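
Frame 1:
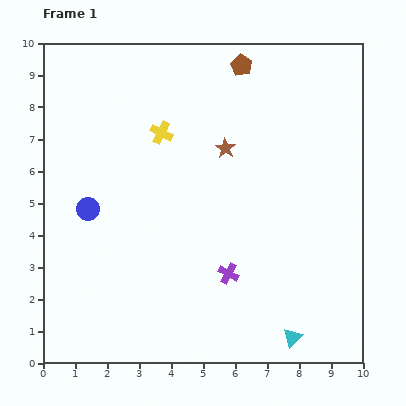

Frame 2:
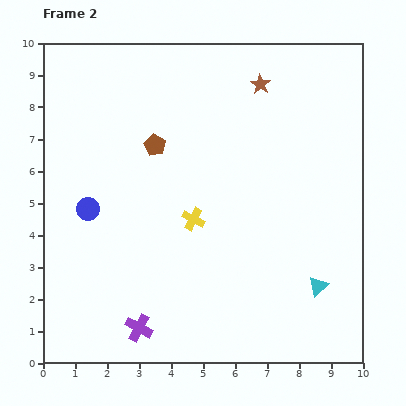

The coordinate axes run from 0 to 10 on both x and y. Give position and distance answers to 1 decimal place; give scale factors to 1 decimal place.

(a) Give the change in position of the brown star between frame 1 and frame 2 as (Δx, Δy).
(1.1, 2.0)

The brown star was at (5.7, 6.7) in frame 1 and (6.8, 8.7) in frame 2.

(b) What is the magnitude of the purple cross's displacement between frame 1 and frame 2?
3.3

The purple cross moved from (5.8, 2.8) to (3.0, 1.1), a distance of √(2.8² + 1.7²) ≈ 3.3.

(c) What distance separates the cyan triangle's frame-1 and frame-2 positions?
1.8

The cyan triangle moved from (7.8, 0.8) to (8.6, 2.4), a distance of √(0.8² + 1.6²) ≈ 1.8.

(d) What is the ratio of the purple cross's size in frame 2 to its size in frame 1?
1.3×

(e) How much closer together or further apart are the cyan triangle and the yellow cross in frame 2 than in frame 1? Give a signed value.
-3.2

Distance in frame 1: 7.6. Distance in frame 2: 4.4.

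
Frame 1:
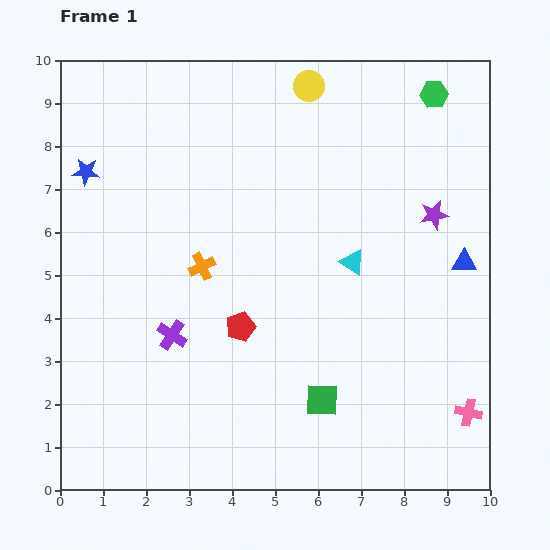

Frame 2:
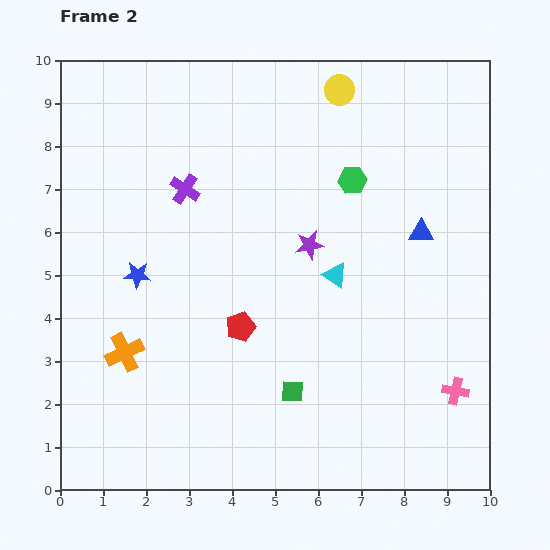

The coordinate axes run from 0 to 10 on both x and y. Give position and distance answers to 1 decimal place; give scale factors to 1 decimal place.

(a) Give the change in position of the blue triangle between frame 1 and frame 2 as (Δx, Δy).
(-1.0, 0.7)

The blue triangle was at (9.4, 5.3) in frame 1 and (8.4, 6.0) in frame 2.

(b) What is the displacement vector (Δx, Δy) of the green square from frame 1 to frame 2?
(-0.7, 0.2)

The green square was at (6.1, 2.1) in frame 1 and (5.4, 2.3) in frame 2.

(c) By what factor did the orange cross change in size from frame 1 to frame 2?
1.4×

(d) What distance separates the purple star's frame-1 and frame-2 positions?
3.0

The purple star moved from (8.7, 6.4) to (5.8, 5.7), a distance of √(2.9² + 0.7²) ≈ 3.0.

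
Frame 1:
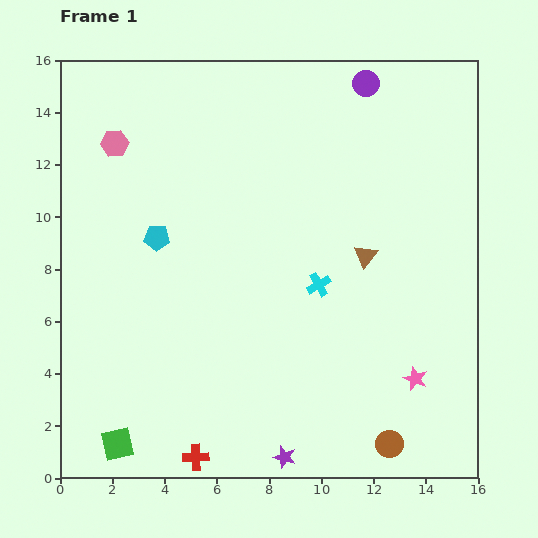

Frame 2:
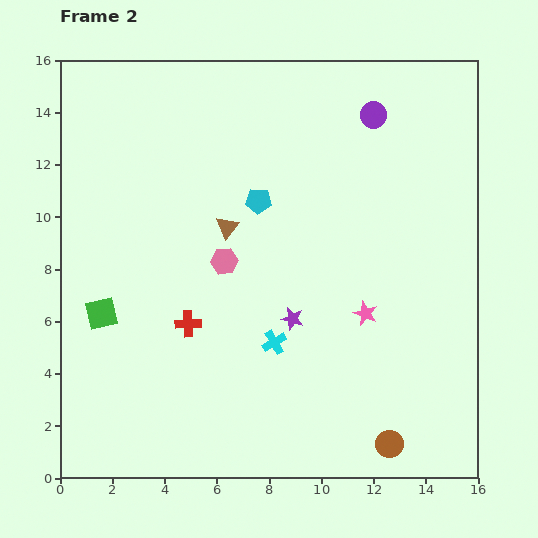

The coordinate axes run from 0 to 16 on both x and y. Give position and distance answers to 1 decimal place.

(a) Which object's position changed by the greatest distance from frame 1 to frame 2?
the pink hexagon

(moved 6.2; next 5.4)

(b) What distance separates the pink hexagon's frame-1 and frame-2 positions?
6.2

The pink hexagon moved from (2.1, 12.8) to (6.3, 8.3), a distance of √(4.2² + 4.5²) ≈ 6.2.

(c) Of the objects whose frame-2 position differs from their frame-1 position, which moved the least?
the purple circle

(moved 1.2)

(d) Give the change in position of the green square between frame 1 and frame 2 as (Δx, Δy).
(-0.6, 5.0)

The green square was at (2.2, 1.3) in frame 1 and (1.6, 6.3) in frame 2.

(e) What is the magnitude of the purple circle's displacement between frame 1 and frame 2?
1.2

The purple circle moved from (11.7, 15.1) to (12.0, 13.9), a distance of √(0.3² + 1.2²) ≈ 1.2.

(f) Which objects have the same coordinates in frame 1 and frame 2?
the brown circle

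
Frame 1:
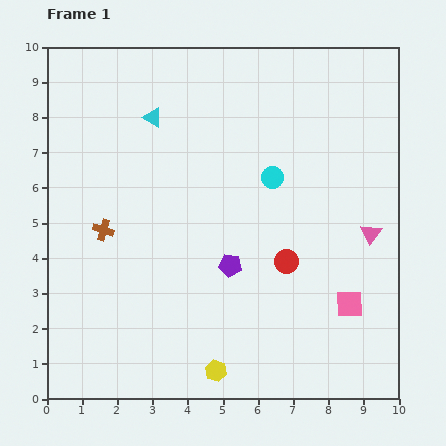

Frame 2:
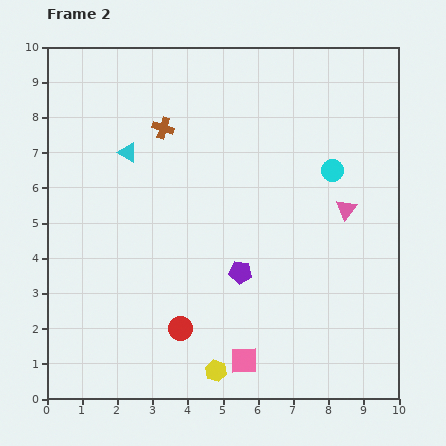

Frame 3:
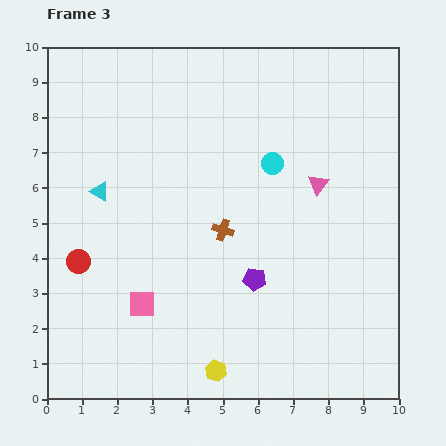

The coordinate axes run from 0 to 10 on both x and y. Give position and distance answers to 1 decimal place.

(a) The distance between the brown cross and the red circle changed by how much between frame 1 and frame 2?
+0.4

Distance in frame 1: 5.3. Distance in frame 2: 5.7.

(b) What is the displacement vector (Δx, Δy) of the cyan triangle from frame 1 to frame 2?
(-0.7, -1.0)

The cyan triangle was at (3.0, 8.0) in frame 1 and (2.3, 7.0) in frame 2.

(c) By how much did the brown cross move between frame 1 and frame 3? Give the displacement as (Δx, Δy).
(3.4, 0.0)

The brown cross was at (1.6, 4.8) in frame 1 and (5.0, 4.8) in frame 3.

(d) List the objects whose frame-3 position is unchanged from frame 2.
the yellow hexagon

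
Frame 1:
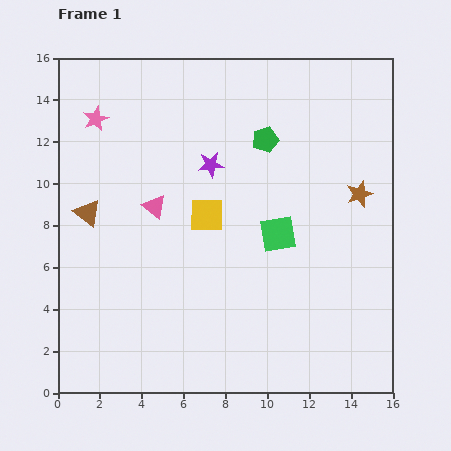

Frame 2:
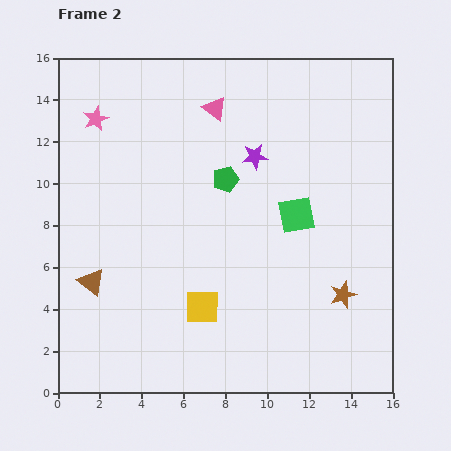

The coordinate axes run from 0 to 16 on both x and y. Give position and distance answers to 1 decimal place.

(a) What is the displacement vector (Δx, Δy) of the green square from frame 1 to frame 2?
(0.9, 0.9)

The green square was at (10.5, 7.6) in frame 1 and (11.4, 8.5) in frame 2.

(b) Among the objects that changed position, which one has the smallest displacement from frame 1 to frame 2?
the green square

(moved 1.3)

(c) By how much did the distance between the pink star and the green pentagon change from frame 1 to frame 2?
-1.4

Distance in frame 1: 8.2. Distance in frame 2: 6.8.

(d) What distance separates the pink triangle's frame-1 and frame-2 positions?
5.5

The pink triangle moved from (4.6, 8.9) to (7.5, 13.6), a distance of √(2.9² + 4.7²) ≈ 5.5.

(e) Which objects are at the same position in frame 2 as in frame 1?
the pink star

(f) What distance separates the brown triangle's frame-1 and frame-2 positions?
3.3

The brown triangle moved from (1.4, 8.6) to (1.6, 5.3), a distance of √(0.2² + 3.3²) ≈ 3.3.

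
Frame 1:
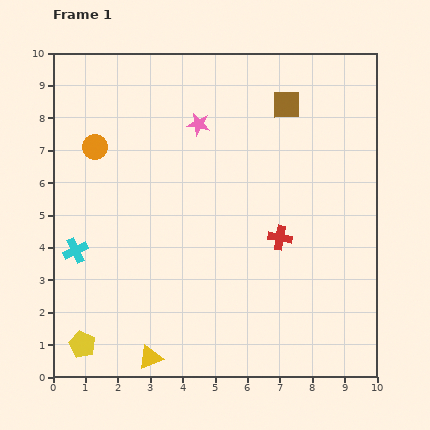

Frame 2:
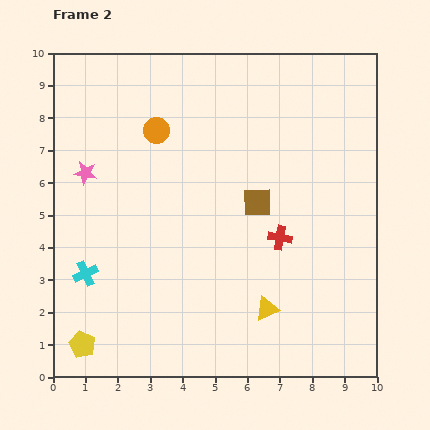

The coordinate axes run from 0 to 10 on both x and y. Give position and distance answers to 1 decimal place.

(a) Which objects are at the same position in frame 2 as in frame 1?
the yellow pentagon, the red cross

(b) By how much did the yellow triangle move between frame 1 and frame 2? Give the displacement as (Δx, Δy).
(3.6, 1.5)

The yellow triangle was at (3.0, 0.6) in frame 1 and (6.6, 2.1) in frame 2.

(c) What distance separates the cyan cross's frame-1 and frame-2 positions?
0.8

The cyan cross moved from (0.7, 3.9) to (1.0, 3.2), a distance of √(0.3² + 0.7²) ≈ 0.8.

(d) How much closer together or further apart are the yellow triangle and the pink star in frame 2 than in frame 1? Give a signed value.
-0.4

Distance in frame 1: 7.4. Distance in frame 2: 7.0.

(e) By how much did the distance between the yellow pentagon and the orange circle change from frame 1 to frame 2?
+0.9

Distance in frame 1: 6.1. Distance in frame 2: 7.0.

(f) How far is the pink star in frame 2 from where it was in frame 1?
3.8

The pink star moved from (4.5, 7.8) to (1.0, 6.3), a distance of √(3.5² + 1.5²) ≈ 3.8.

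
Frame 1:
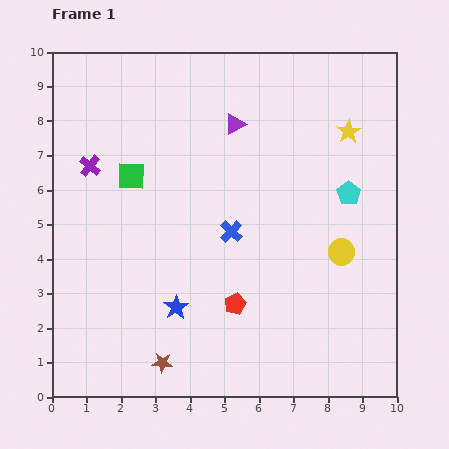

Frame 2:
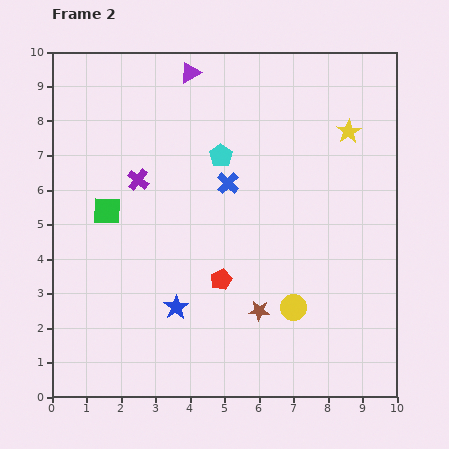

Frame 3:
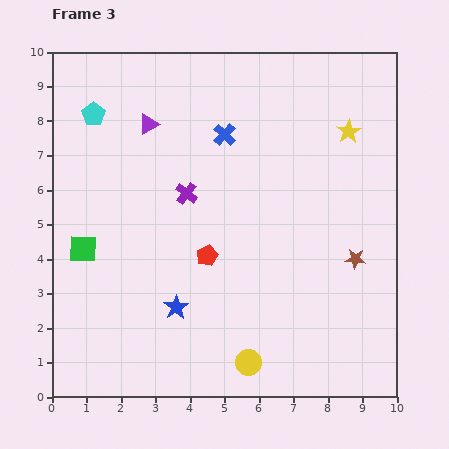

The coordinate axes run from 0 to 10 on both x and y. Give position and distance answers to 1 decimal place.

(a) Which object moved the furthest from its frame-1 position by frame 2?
the cyan pentagon

(moved 3.9; next 3.2)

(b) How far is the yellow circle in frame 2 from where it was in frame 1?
2.1

The yellow circle moved from (8.4, 4.2) to (7.0, 2.6), a distance of √(1.4² + 1.6²) ≈ 2.1.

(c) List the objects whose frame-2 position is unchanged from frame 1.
the blue star, the yellow star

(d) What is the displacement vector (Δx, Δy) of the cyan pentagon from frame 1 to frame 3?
(-7.4, 2.3)

The cyan pentagon was at (8.6, 5.9) in frame 1 and (1.2, 8.2) in frame 3.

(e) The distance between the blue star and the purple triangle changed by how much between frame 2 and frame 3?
-1.4

Distance in frame 2: 6.8. Distance in frame 3: 5.4.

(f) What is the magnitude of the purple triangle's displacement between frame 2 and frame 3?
1.9

The purple triangle moved from (4.0, 9.4) to (2.8, 7.9), a distance of √(1.2² + 1.5²) ≈ 1.9.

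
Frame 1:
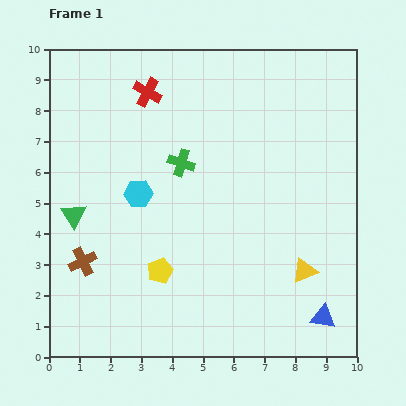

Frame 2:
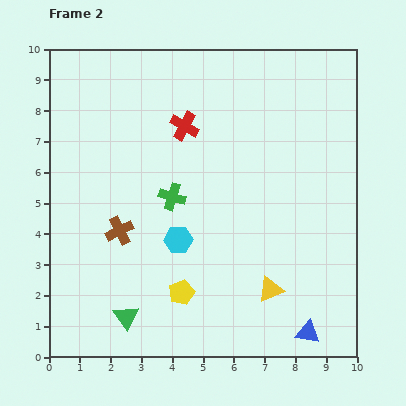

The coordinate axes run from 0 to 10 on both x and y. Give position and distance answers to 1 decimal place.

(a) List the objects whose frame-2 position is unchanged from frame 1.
none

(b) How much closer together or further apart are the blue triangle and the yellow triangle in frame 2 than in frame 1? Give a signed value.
+0.2

Distance in frame 1: 1.6. Distance in frame 2: 1.8.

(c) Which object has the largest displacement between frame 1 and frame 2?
the green triangle

(moved 3.7; next 2.0)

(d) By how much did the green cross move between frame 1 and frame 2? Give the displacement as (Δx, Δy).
(-0.3, -1.1)

The green cross was at (4.3, 6.3) in frame 1 and (4.0, 5.2) in frame 2.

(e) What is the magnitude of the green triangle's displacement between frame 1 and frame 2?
3.7

The green triangle moved from (0.8, 4.6) to (2.5, 1.3), a distance of √(1.7² + 3.3²) ≈ 3.7.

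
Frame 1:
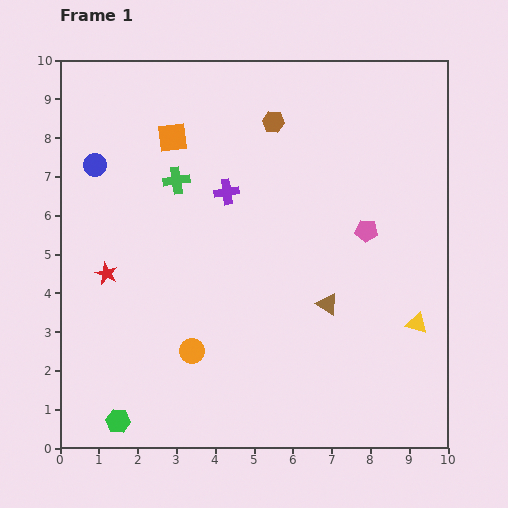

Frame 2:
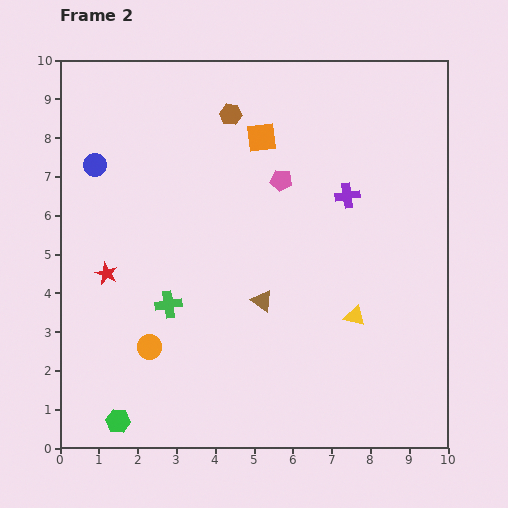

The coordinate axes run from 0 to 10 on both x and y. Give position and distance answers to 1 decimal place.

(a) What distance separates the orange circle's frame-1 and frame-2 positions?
1.1

The orange circle moved from (3.4, 2.5) to (2.3, 2.6), a distance of √(1.1² + 0.1²) ≈ 1.1.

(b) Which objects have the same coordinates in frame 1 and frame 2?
the blue circle, the red star, the green hexagon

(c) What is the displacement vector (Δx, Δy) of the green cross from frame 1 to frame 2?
(-0.2, -3.2)

The green cross was at (3.0, 6.9) in frame 1 and (2.8, 3.7) in frame 2.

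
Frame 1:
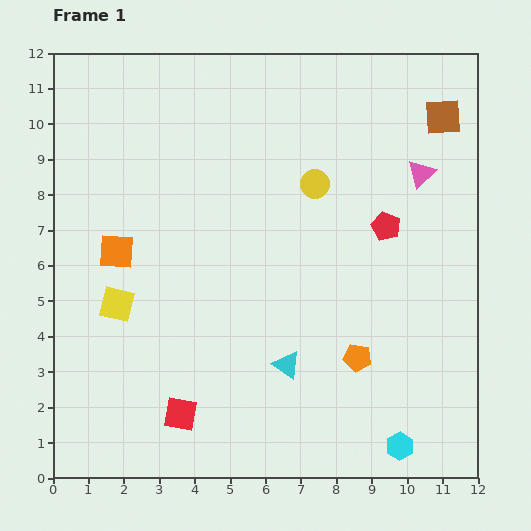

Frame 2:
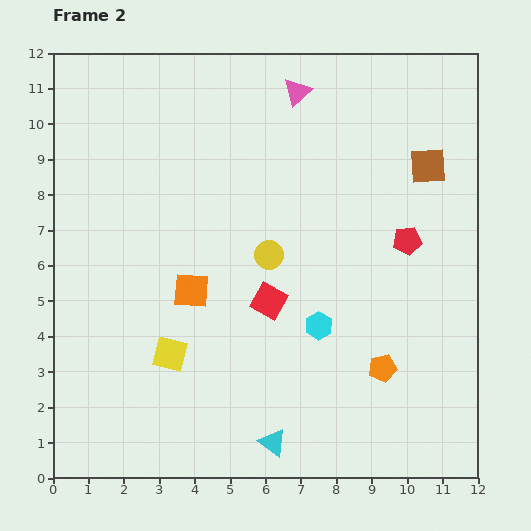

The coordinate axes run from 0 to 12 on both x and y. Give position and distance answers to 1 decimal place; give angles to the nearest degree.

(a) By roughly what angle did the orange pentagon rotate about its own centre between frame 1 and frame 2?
21° counter-clockwise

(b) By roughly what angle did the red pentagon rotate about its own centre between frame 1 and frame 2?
31° counter-clockwise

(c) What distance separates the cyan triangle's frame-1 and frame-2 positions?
2.2

The cyan triangle moved from (6.6, 3.2) to (6.2, 1.0), a distance of √(0.4² + 2.2²) ≈ 2.2.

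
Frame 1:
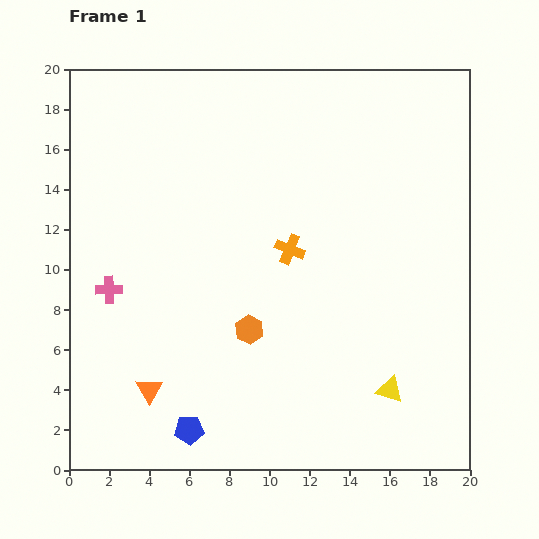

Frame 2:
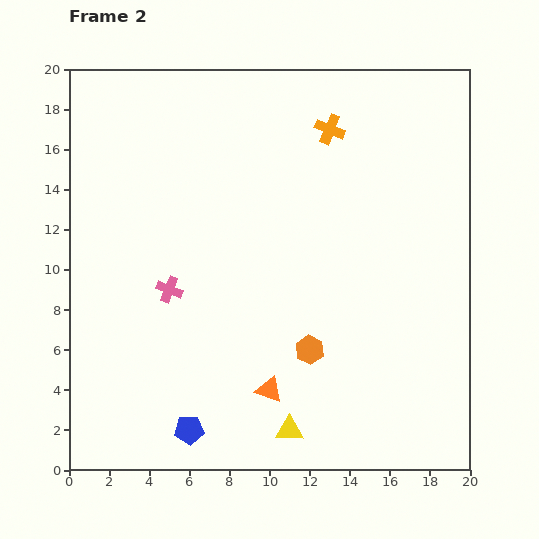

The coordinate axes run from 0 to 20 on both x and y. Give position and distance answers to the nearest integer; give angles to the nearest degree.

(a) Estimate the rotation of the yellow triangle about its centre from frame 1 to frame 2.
18° counter-clockwise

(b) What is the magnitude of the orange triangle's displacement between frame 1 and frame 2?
6

The orange triangle moved from (4, 4) to (10, 4), a distance of √(6² + 0²) ≈ 6.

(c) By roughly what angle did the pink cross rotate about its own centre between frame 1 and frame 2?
23° clockwise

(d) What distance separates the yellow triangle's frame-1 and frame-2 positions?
5

The yellow triangle moved from (16, 4) to (11, 2), a distance of √(5² + 2²) ≈ 5.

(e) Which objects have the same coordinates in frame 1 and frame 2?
the blue pentagon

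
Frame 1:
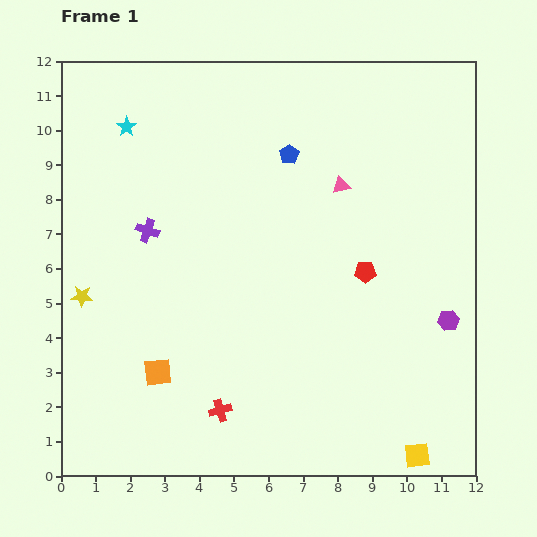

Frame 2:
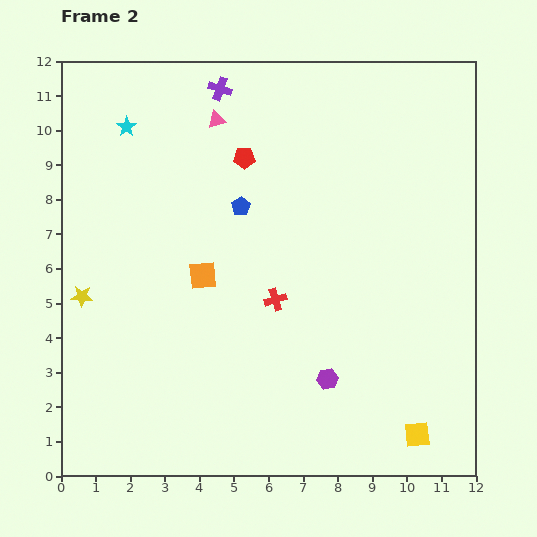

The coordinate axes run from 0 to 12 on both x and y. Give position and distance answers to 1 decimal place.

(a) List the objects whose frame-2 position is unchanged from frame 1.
the cyan star, the yellow star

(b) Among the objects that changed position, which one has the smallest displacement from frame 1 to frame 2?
the yellow square

(moved 0.6)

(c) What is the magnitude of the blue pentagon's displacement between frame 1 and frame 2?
2.1

The blue pentagon moved from (6.6, 9.3) to (5.2, 7.8), a distance of √(1.4² + 1.5²) ≈ 2.1.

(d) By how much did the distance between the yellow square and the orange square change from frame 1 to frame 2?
-0.2

Distance in frame 1: 7.9. Distance in frame 2: 7.7.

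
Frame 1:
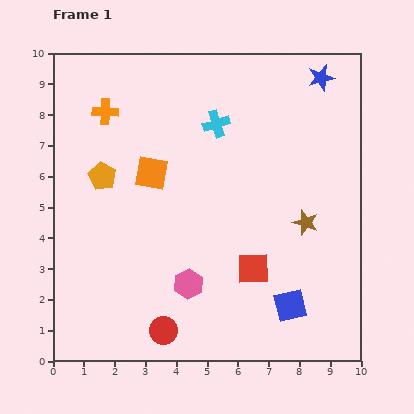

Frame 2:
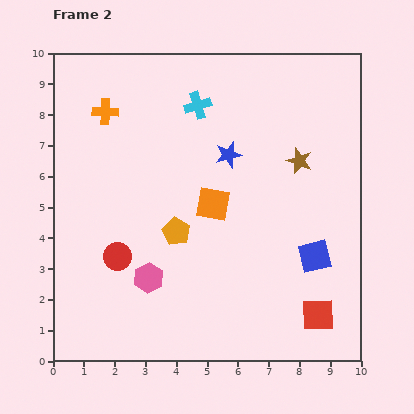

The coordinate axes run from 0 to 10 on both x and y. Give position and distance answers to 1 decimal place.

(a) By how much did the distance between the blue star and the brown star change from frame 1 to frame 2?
-2.4

Distance in frame 1: 4.7. Distance in frame 2: 2.3.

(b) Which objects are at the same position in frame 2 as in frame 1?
the orange cross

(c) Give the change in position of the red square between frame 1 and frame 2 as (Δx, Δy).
(2.1, -1.5)

The red square was at (6.5, 3.0) in frame 1 and (8.6, 1.5) in frame 2.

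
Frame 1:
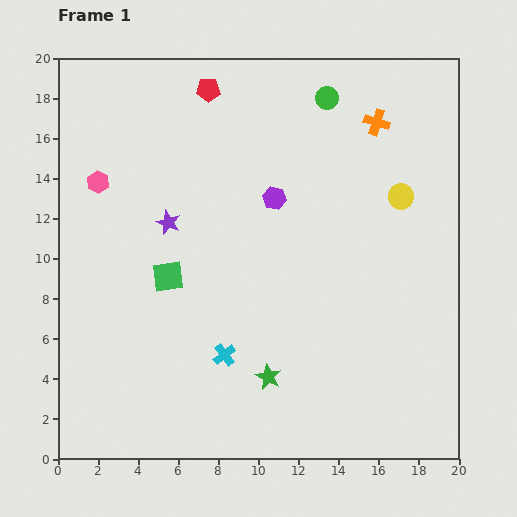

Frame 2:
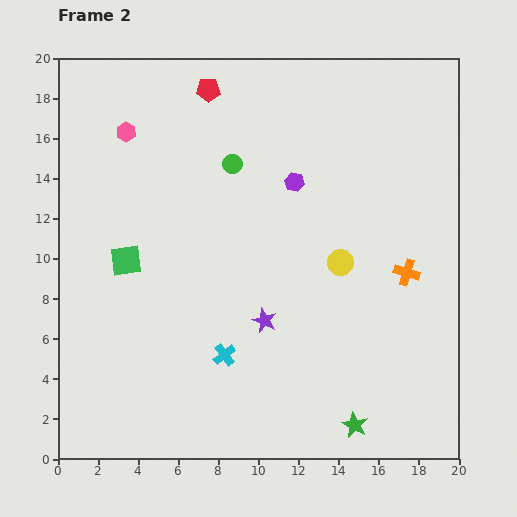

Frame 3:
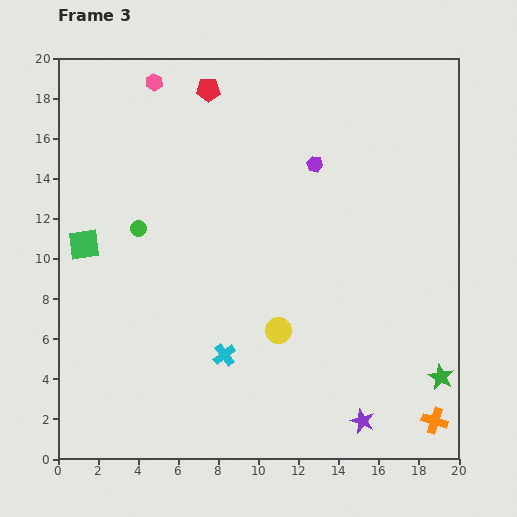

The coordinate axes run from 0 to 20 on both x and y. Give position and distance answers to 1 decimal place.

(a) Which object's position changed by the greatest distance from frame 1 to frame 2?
the orange cross

(moved 7.6; next 6.9)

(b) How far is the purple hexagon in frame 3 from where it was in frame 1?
2.6

The purple hexagon moved from (10.8, 13.0) to (12.8, 14.7), a distance of √(2.0² + 1.7²) ≈ 2.6.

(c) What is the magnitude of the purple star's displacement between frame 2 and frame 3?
7.0

The purple star moved from (10.3, 6.9) to (15.2, 1.9), a distance of √(4.9² + 5.0²) ≈ 7.0.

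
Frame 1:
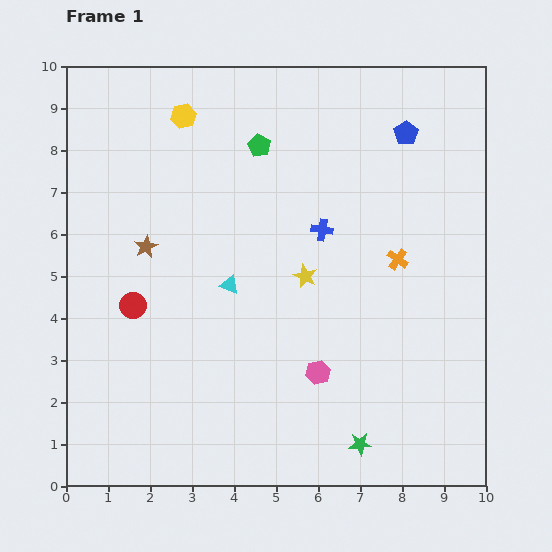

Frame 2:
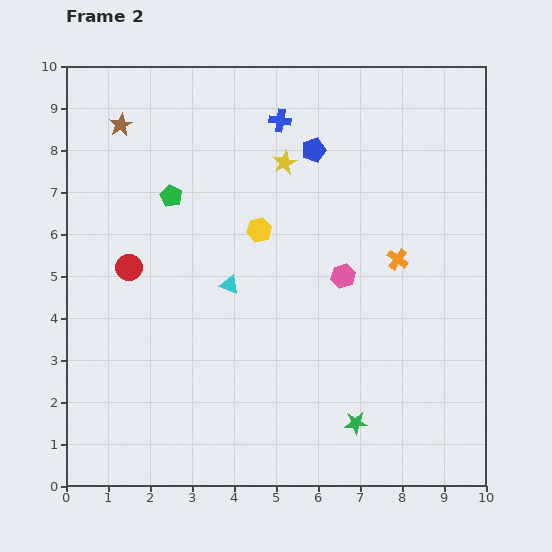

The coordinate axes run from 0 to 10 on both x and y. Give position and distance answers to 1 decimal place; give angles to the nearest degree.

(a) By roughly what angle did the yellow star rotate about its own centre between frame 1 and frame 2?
22° clockwise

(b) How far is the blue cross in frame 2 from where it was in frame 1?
2.8

The blue cross moved from (6.1, 6.1) to (5.1, 8.7), a distance of √(1.0² + 2.6²) ≈ 2.8.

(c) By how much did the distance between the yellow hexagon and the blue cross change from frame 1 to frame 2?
-1.7

Distance in frame 1: 4.3. Distance in frame 2: 2.6.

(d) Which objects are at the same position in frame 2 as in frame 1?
the orange cross, the cyan triangle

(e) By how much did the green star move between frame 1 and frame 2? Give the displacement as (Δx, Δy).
(-0.1, 0.5)

The green star was at (7.0, 1.0) in frame 1 and (6.9, 1.5) in frame 2.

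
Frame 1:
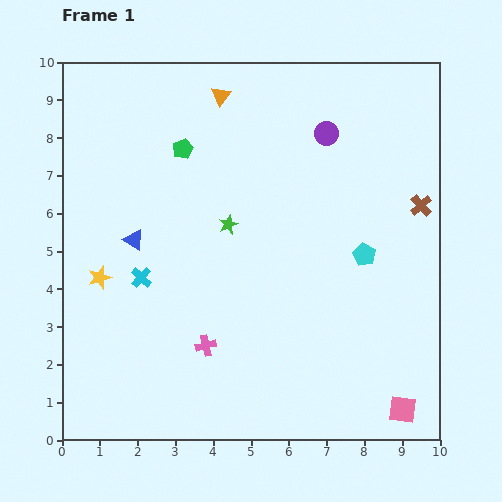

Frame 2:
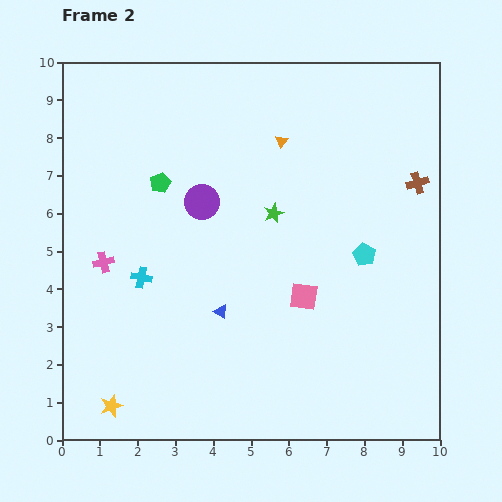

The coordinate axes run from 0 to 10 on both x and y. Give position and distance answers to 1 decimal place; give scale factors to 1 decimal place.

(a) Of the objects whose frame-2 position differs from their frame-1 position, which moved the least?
the brown cross

(moved 0.6)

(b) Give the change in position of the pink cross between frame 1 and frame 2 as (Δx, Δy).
(-2.7, 2.2)

The pink cross was at (3.8, 2.5) in frame 1 and (1.1, 4.7) in frame 2.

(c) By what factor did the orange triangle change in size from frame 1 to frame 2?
0.6×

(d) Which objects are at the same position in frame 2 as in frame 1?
the cyan pentagon, the cyan cross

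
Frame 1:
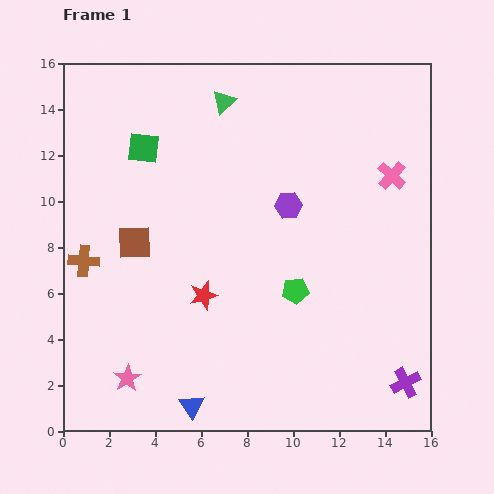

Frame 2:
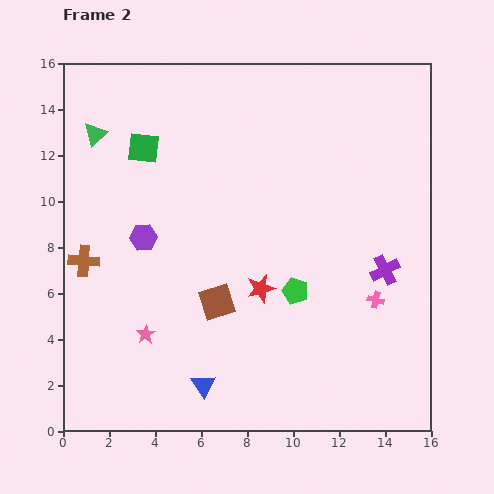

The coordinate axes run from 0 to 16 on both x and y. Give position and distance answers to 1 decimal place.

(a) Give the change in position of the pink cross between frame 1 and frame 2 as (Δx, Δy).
(-0.7, -5.4)

The pink cross was at (14.3, 11.1) in frame 1 and (13.6, 5.7) in frame 2.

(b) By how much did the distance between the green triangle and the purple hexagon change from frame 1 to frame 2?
-0.3

Distance in frame 1: 5.3. Distance in frame 2: 5.0.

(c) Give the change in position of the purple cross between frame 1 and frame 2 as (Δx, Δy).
(-0.9, 4.9)

The purple cross was at (14.9, 2.1) in frame 1 and (14.0, 7.0) in frame 2.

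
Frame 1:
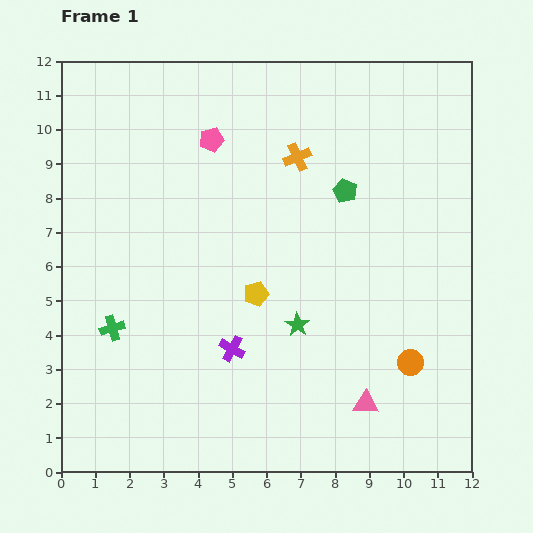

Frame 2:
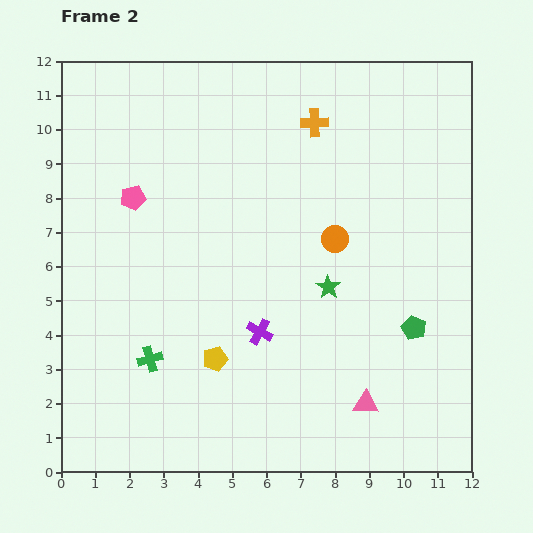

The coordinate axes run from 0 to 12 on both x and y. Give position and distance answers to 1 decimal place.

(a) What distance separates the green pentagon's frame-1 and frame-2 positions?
4.5

The green pentagon moved from (8.3, 8.2) to (10.3, 4.2), a distance of √(2.0² + 4.0²) ≈ 4.5.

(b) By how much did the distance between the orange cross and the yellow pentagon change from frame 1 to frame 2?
+3.3

Distance in frame 1: 4.2. Distance in frame 2: 7.5.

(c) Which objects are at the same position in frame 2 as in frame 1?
the pink triangle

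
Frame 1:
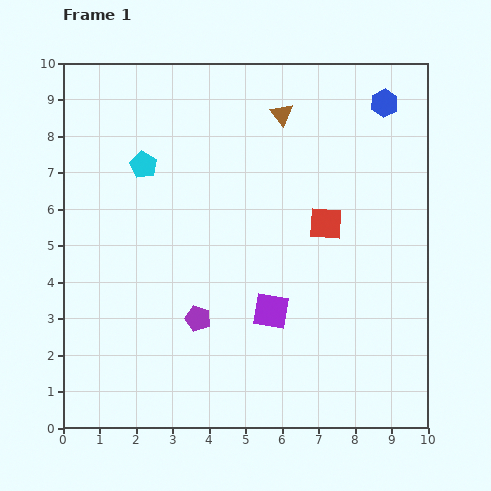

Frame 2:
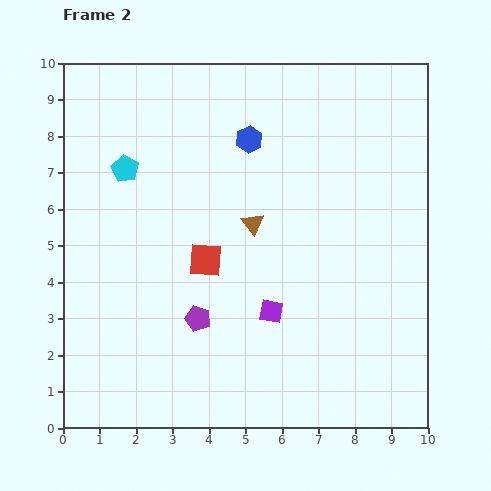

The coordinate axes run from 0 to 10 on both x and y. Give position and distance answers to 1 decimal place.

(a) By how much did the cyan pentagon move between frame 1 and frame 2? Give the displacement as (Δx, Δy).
(-0.5, -0.1)

The cyan pentagon was at (2.2, 7.2) in frame 1 and (1.7, 7.1) in frame 2.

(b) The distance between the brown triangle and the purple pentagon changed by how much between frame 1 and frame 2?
-3.1

Distance in frame 1: 6.1. Distance in frame 2: 3.0.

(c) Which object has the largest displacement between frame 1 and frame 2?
the blue hexagon

(moved 3.8; next 3.4)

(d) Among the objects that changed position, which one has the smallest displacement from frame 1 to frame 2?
the cyan pentagon

(moved 0.5)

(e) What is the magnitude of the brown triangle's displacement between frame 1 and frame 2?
3.1

The brown triangle moved from (6.0, 8.6) to (5.2, 5.6), a distance of √(0.8² + 3.0²) ≈ 3.1.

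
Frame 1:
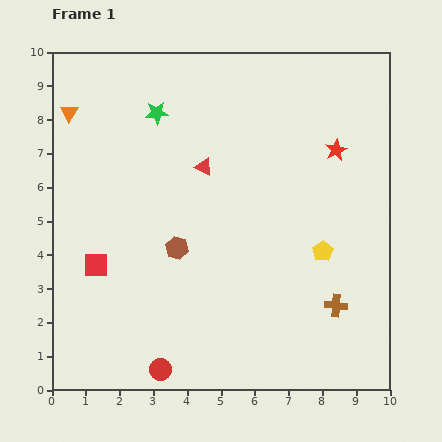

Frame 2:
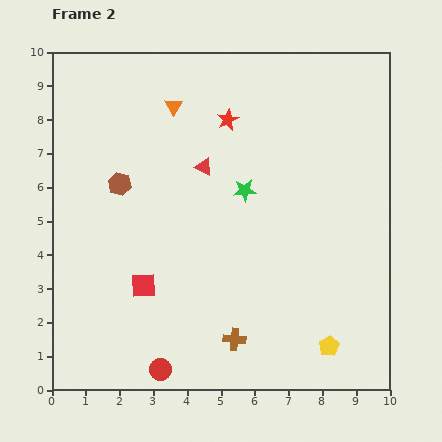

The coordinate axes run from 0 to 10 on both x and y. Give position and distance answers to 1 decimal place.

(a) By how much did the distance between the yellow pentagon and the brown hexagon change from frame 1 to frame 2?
+3.5

Distance in frame 1: 4.3. Distance in frame 2: 7.8.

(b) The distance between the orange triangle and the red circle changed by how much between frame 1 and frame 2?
-0.3

Distance in frame 1: 8.1. Distance in frame 2: 7.8.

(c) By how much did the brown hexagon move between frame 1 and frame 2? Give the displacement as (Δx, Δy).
(-1.7, 1.9)

The brown hexagon was at (3.7, 4.2) in frame 1 and (2.0, 6.1) in frame 2.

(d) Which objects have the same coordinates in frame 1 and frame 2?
the red triangle, the red circle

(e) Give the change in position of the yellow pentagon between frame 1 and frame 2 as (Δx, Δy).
(0.2, -2.8)

The yellow pentagon was at (8.0, 4.1) in frame 1 and (8.2, 1.3) in frame 2.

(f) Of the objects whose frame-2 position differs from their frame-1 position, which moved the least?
the red square

(moved 1.5)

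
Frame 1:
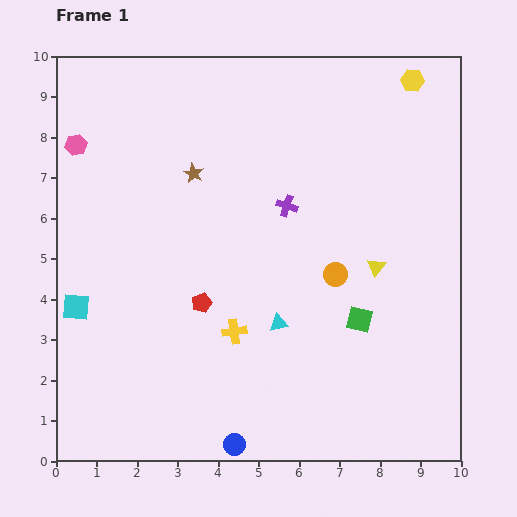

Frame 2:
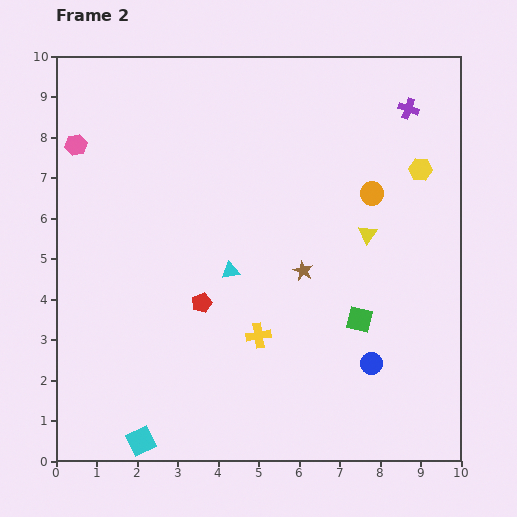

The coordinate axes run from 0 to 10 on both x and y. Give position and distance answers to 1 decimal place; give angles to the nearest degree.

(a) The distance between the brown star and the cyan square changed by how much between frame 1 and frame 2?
+1.4

Distance in frame 1: 4.4. Distance in frame 2: 5.8.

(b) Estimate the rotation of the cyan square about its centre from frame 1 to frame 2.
31° counter-clockwise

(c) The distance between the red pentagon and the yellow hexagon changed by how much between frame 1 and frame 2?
-1.3

Distance in frame 1: 7.6. Distance in frame 2: 6.3.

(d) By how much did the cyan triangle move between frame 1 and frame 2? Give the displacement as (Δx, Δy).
(-1.2, 1.3)

The cyan triangle was at (5.5, 3.4) in frame 1 and (4.3, 4.7) in frame 2.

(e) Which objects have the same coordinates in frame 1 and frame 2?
the green square, the pink hexagon, the red pentagon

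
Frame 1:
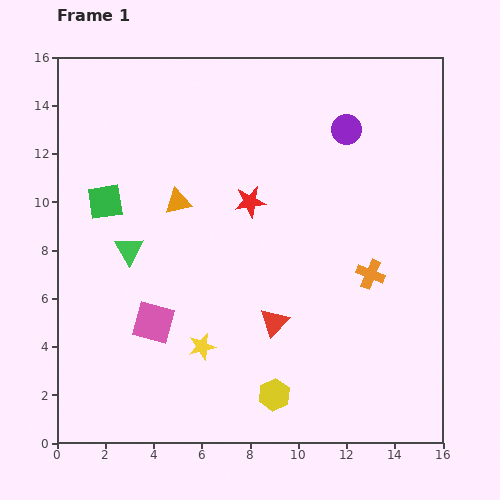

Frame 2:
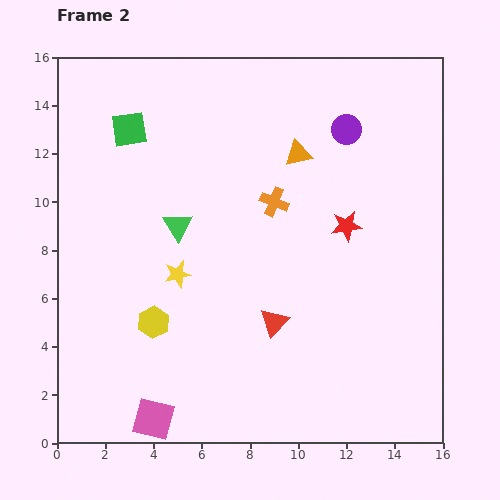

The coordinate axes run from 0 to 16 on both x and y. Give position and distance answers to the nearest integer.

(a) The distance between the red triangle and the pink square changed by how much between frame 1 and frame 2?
+1

Distance in frame 1: 5. Distance in frame 2: 6.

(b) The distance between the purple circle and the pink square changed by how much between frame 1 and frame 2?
+3

Distance in frame 1: 11. Distance in frame 2: 14.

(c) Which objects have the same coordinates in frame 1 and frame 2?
the purple circle, the red triangle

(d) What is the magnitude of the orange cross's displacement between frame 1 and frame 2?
5

The orange cross moved from (13, 7) to (9, 10), a distance of √(4² + 3²) ≈ 5.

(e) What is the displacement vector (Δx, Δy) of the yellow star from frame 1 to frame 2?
(-1, 3)

The yellow star was at (6, 4) in frame 1 and (5, 7) in frame 2.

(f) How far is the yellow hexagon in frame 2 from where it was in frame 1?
6

The yellow hexagon moved from (9, 2) to (4, 5), a distance of √(5² + 3²) ≈ 6.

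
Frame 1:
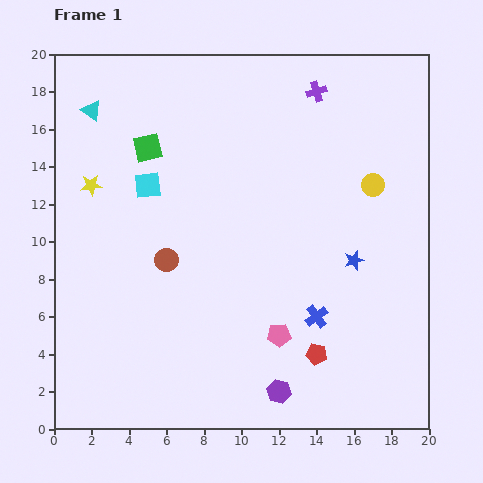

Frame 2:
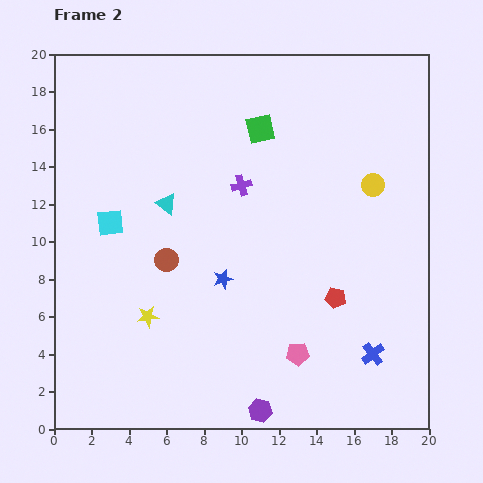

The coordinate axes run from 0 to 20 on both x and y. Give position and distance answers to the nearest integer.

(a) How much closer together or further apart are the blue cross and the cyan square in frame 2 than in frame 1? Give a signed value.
+5

Distance in frame 1: 11. Distance in frame 2: 16.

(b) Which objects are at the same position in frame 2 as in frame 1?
the yellow circle, the brown circle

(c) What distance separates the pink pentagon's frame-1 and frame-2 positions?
1

The pink pentagon moved from (12, 5) to (13, 4), a distance of √(1² + 1²) ≈ 1.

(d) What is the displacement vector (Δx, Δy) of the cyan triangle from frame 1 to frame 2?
(4, -5)

The cyan triangle was at (2, 17) in frame 1 and (6, 12) in frame 2.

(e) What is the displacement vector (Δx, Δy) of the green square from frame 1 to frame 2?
(6, 1)

The green square was at (5, 15) in frame 1 and (11, 16) in frame 2.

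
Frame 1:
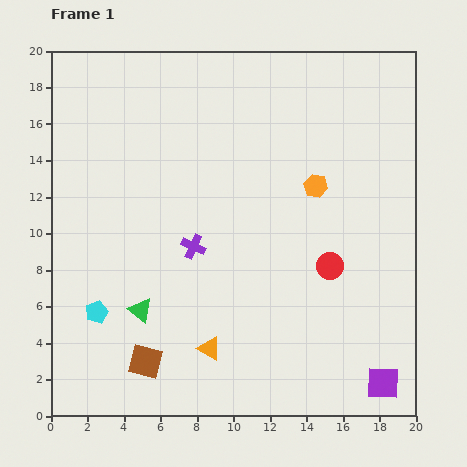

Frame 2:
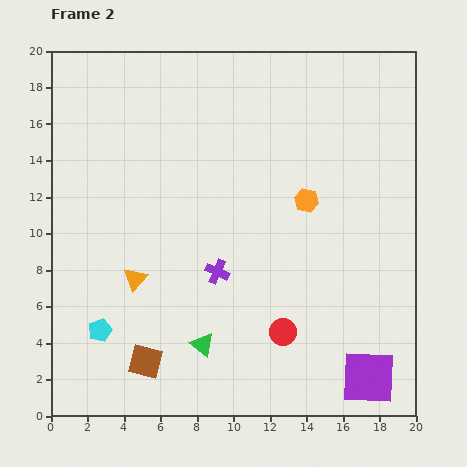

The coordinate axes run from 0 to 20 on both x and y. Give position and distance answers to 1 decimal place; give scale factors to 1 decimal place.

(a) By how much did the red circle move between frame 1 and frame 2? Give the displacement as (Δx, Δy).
(-2.6, -3.6)

The red circle was at (15.3, 8.2) in frame 1 and (12.7, 4.6) in frame 2.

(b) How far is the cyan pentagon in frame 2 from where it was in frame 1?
1.0

The cyan pentagon moved from (2.5, 5.7) to (2.7, 4.7), a distance of √(0.2² + 1.0²) ≈ 1.0.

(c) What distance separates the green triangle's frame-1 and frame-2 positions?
3.9

The green triangle moved from (4.9, 5.8) to (8.3, 3.9), a distance of √(3.4² + 1.9²) ≈ 3.9.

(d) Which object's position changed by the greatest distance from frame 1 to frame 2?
the orange triangle

(moved 5.6; next 4.4)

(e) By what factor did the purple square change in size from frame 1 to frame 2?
1.6×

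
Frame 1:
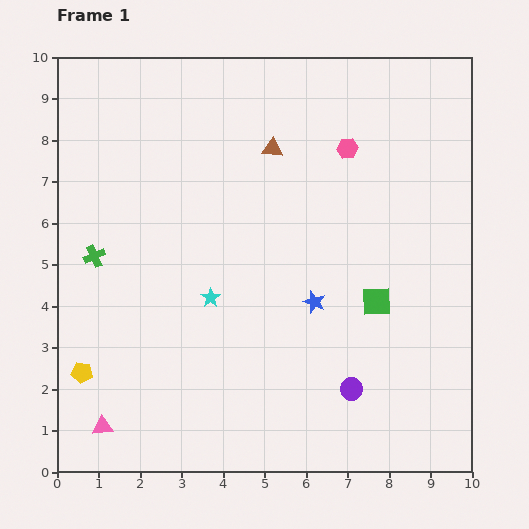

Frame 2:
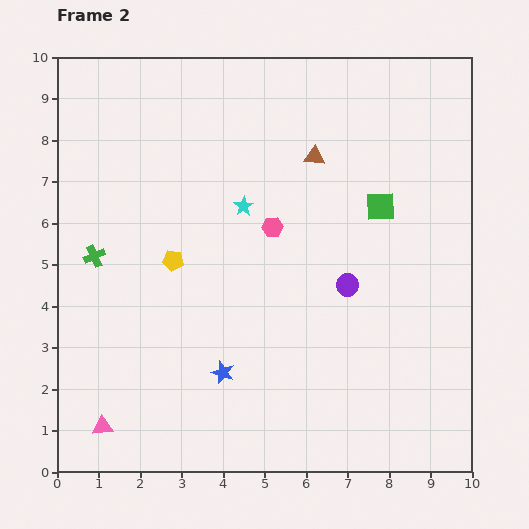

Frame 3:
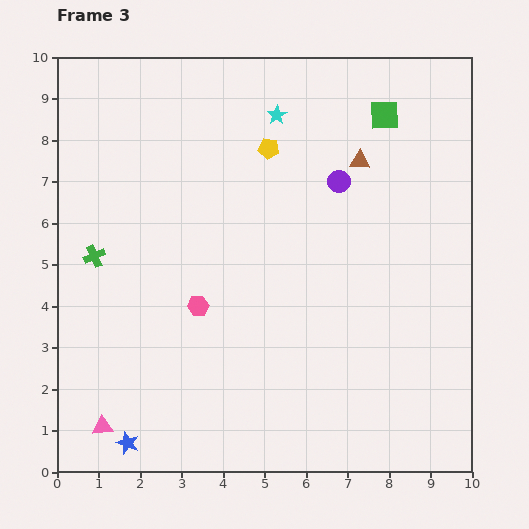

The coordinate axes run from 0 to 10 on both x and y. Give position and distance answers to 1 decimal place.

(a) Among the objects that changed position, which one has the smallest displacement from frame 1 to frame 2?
the brown triangle

(moved 1.0)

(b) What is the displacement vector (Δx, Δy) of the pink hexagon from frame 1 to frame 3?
(-3.6, -3.8)

The pink hexagon was at (7.0, 7.8) in frame 1 and (3.4, 4.0) in frame 3.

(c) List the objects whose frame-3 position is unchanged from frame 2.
the pink triangle, the green cross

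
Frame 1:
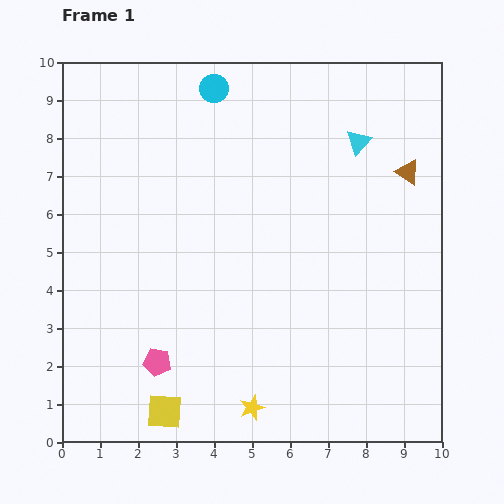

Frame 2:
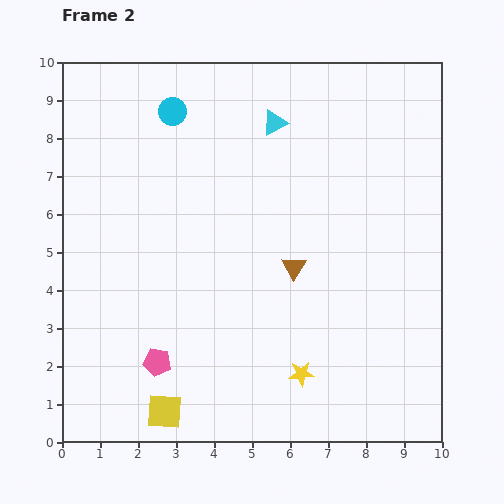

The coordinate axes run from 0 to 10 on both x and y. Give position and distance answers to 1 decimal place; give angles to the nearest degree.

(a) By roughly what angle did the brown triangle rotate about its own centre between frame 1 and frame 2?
30° clockwise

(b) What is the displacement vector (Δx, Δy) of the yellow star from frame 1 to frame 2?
(1.3, 0.9)

The yellow star was at (5.0, 0.9) in frame 1 and (6.3, 1.8) in frame 2.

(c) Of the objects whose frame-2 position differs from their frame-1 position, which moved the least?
the cyan circle

(moved 1.3)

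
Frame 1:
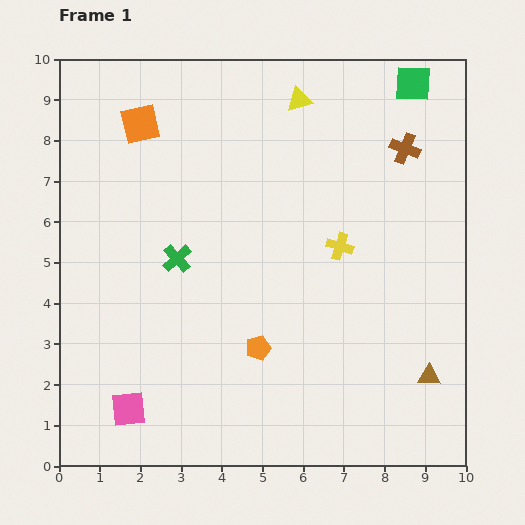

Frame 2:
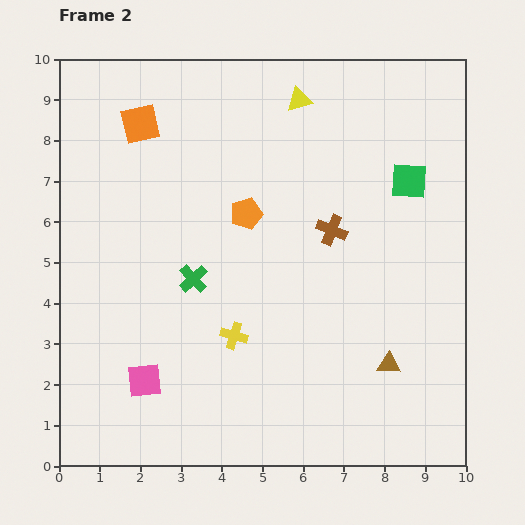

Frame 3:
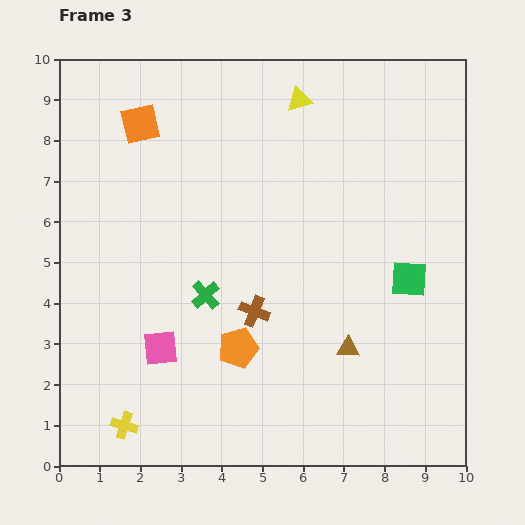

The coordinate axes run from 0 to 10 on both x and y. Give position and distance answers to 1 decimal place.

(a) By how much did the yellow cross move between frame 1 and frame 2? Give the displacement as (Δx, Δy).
(-2.6, -2.2)

The yellow cross was at (6.9, 5.4) in frame 1 and (4.3, 3.2) in frame 2.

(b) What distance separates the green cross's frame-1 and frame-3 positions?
1.1

The green cross moved from (2.9, 5.1) to (3.6, 4.2), a distance of √(0.7² + 0.9²) ≈ 1.1.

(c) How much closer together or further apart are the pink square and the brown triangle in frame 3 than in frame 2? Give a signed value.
-1.4

Distance in frame 2: 6.0. Distance in frame 3: 4.6.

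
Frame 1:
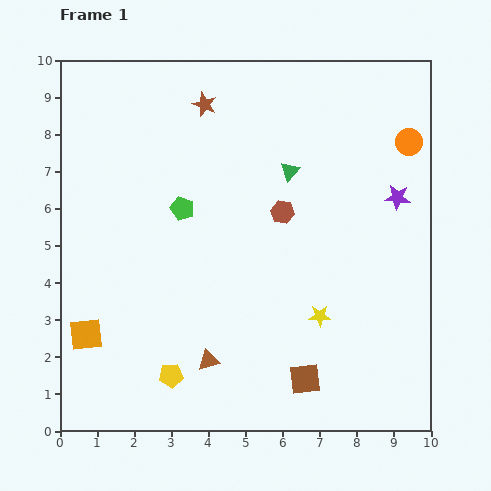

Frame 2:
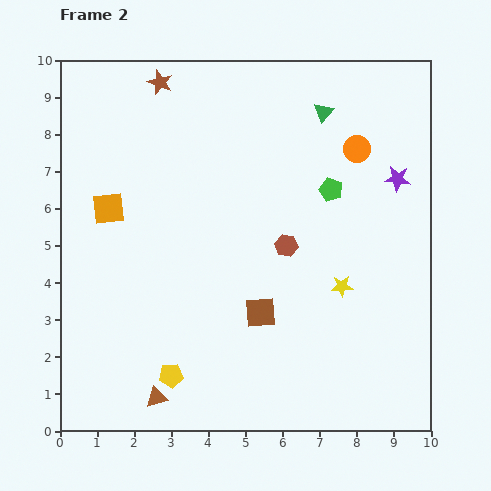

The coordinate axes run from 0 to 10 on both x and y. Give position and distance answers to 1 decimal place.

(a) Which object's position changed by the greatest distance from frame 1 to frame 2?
the green pentagon

(moved 4.0; next 3.5)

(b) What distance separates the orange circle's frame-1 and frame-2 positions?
1.4

The orange circle moved from (9.4, 7.8) to (8.0, 7.6), a distance of √(1.4² + 0.2²) ≈ 1.4.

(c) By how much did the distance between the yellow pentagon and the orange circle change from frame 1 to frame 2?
-1.1

Distance in frame 1: 9.0. Distance in frame 2: 7.9.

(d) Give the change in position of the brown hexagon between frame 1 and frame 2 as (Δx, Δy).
(0.1, -0.9)

The brown hexagon was at (6.0, 5.9) in frame 1 and (6.1, 5.0) in frame 2.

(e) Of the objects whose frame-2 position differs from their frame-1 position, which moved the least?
the purple star

(moved 0.5)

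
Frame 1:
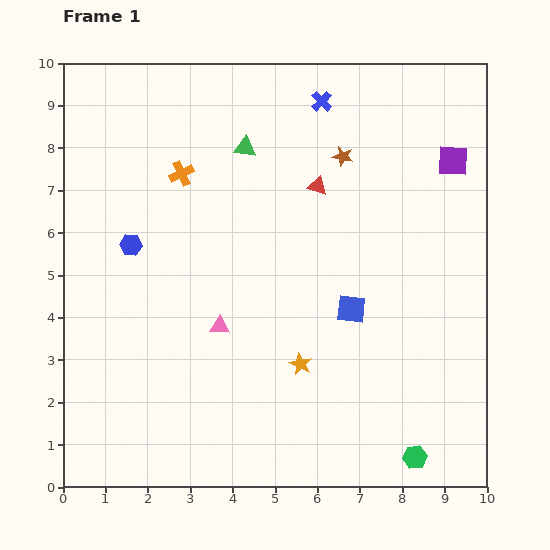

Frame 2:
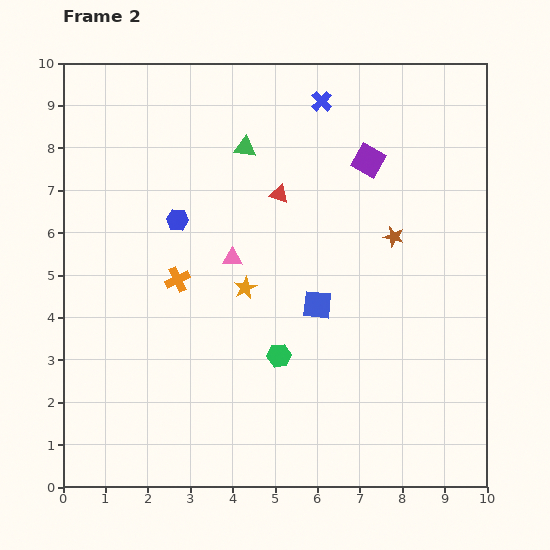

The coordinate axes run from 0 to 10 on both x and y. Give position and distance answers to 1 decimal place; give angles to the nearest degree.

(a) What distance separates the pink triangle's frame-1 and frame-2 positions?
1.6

The pink triangle moved from (3.7, 3.8) to (4.0, 5.4), a distance of √(0.3² + 1.6²) ≈ 1.6.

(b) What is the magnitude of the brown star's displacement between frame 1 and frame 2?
2.2

The brown star moved from (6.6, 7.8) to (7.8, 5.9), a distance of √(1.2² + 1.9²) ≈ 2.2.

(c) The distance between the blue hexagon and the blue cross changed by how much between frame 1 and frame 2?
-1.2

Distance in frame 1: 5.6. Distance in frame 2: 4.4.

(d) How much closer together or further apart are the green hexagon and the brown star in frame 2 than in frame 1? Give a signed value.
-3.4

Distance in frame 1: 7.3. Distance in frame 2: 3.9.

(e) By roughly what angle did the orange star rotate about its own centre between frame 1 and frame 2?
18° clockwise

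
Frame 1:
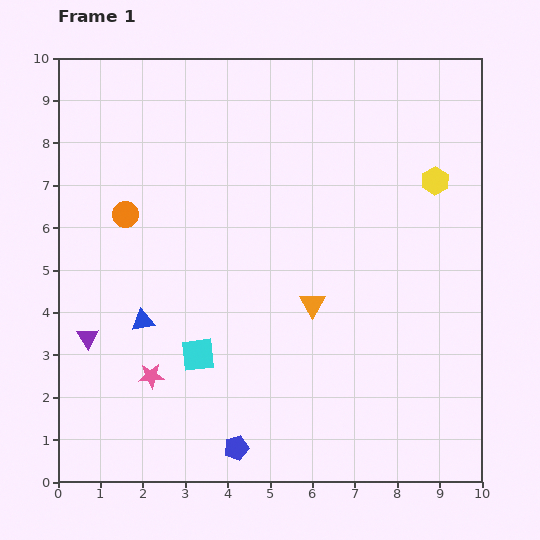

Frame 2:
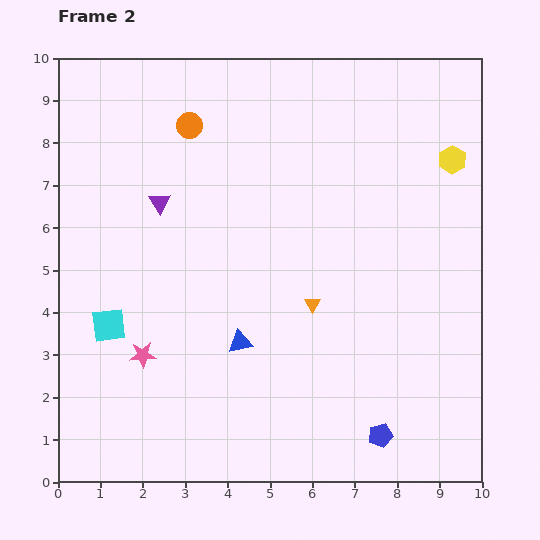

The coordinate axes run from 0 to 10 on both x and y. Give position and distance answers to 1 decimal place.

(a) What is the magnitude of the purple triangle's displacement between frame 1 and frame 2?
3.6

The purple triangle moved from (0.7, 3.4) to (2.4, 6.6), a distance of √(1.7² + 3.2²) ≈ 3.6.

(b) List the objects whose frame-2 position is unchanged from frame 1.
the orange triangle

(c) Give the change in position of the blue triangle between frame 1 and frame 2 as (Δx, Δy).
(2.3, -0.5)

The blue triangle was at (2.0, 3.8) in frame 1 and (4.3, 3.3) in frame 2.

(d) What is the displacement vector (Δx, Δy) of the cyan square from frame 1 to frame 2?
(-2.1, 0.7)

The cyan square was at (3.3, 3.0) in frame 1 and (1.2, 3.7) in frame 2.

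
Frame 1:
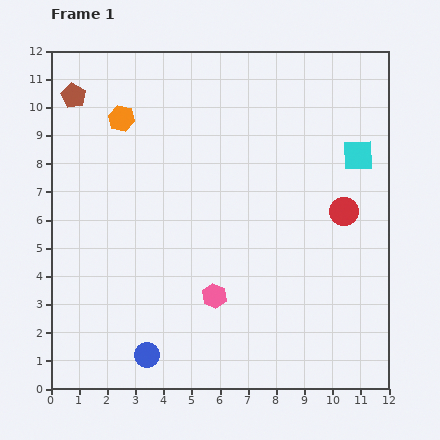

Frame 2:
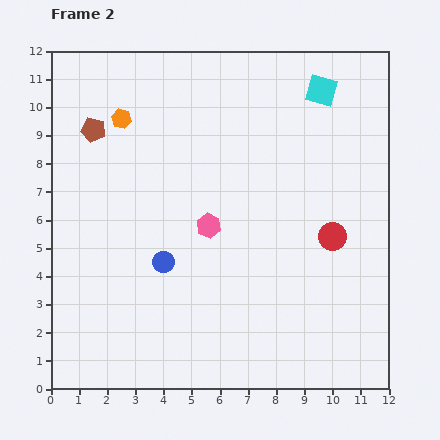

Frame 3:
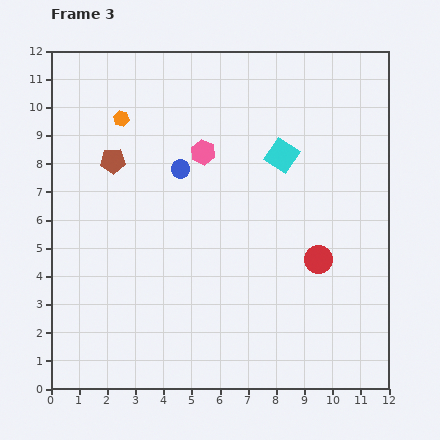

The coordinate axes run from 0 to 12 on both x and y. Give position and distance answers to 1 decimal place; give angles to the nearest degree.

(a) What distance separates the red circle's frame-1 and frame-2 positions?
1.0

The red circle moved from (10.4, 6.3) to (10.0, 5.4), a distance of √(0.4² + 0.9²) ≈ 1.0.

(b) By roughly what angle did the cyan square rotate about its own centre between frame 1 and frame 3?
34° clockwise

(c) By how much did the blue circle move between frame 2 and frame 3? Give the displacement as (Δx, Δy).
(0.6, 3.3)

The blue circle was at (4.0, 4.5) in frame 2 and (4.6, 7.8) in frame 3.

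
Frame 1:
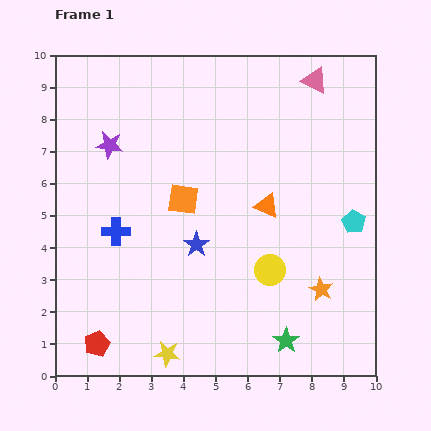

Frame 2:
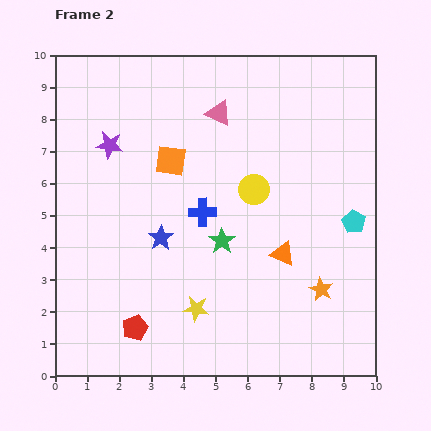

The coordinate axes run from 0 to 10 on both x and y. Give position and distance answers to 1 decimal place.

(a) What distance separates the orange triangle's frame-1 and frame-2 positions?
1.6

The orange triangle moved from (6.6, 5.3) to (7.1, 3.8), a distance of √(0.5² + 1.5²) ≈ 1.6.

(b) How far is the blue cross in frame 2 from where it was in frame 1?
2.8

The blue cross moved from (1.9, 4.5) to (4.6, 5.1), a distance of √(2.7² + 0.6²) ≈ 2.8.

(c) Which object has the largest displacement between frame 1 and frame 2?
the green star

(moved 3.7; next 3.2)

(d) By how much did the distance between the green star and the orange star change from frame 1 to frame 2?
+1.5

Distance in frame 1: 1.9. Distance in frame 2: 3.4.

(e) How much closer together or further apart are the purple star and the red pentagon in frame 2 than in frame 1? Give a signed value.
-0.4

Distance in frame 1: 6.2. Distance in frame 2: 5.8.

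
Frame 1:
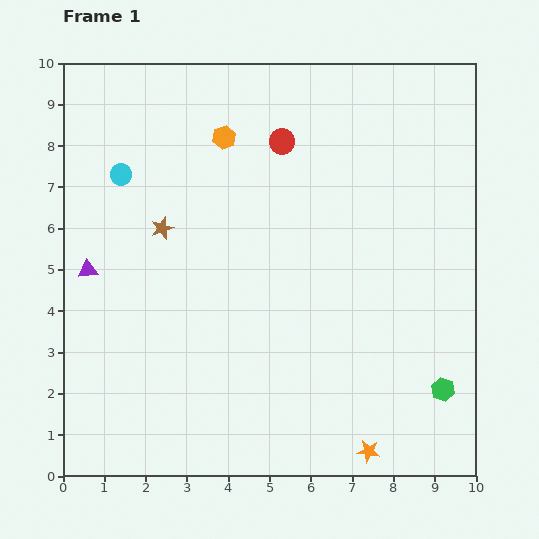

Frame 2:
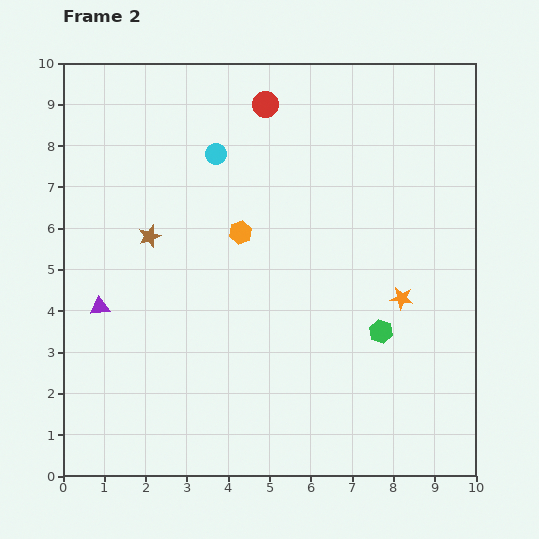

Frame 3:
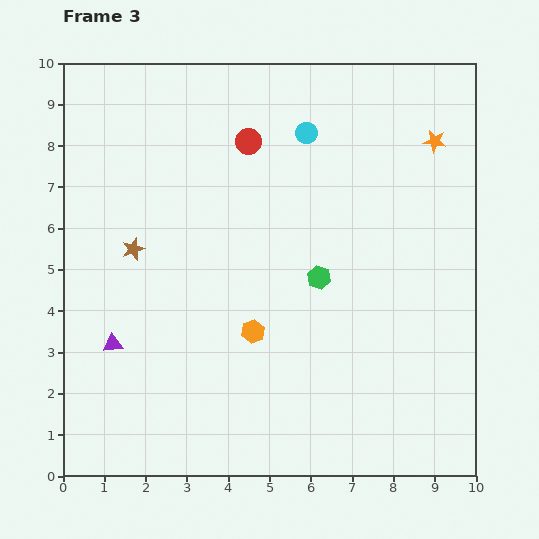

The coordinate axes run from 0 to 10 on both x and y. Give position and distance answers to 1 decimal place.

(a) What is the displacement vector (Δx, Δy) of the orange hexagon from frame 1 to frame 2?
(0.4, -2.3)

The orange hexagon was at (3.9, 8.2) in frame 1 and (4.3, 5.9) in frame 2.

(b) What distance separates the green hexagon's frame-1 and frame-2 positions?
2.1

The green hexagon moved from (9.2, 2.1) to (7.7, 3.5), a distance of √(1.5² + 1.4²) ≈ 2.1.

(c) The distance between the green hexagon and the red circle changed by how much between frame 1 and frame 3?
-3.5

Distance in frame 1: 7.2. Distance in frame 3: 3.7.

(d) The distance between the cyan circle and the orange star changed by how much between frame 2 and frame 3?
-2.6

Distance in frame 2: 5.7. Distance in frame 3: 3.1.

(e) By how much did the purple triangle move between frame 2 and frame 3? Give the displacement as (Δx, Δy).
(0.3, -0.9)

The purple triangle was at (0.9, 4.1) in frame 2 and (1.2, 3.2) in frame 3.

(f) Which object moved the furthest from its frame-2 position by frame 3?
the orange star

(moved 3.9; next 2.4)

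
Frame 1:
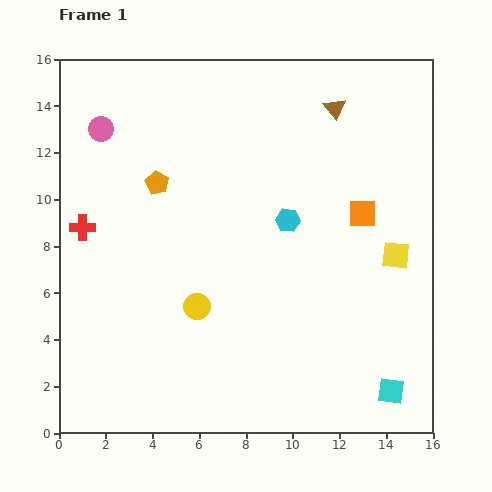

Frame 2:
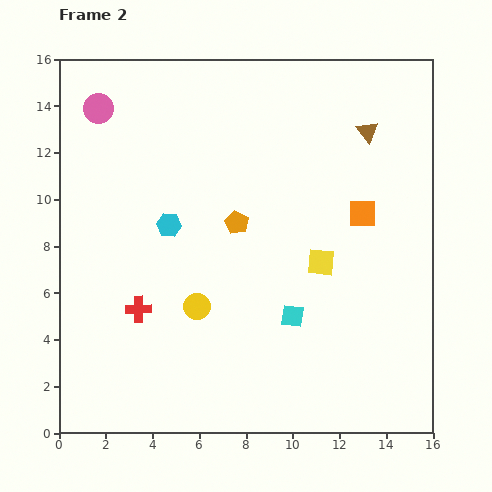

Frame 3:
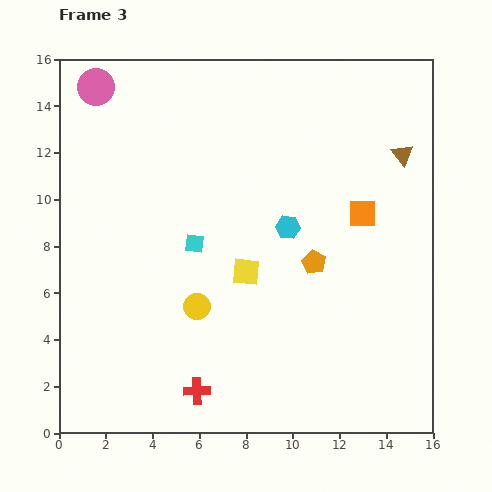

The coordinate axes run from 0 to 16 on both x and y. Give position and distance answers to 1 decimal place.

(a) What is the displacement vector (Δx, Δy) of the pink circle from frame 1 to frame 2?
(-0.1, 0.9)

The pink circle was at (1.8, 13.0) in frame 1 and (1.7, 13.9) in frame 2.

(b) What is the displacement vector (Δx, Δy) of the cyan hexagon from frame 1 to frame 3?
(0.0, -0.3)

The cyan hexagon was at (9.8, 9.1) in frame 1 and (9.8, 8.8) in frame 3.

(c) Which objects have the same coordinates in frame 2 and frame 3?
the yellow circle, the orange square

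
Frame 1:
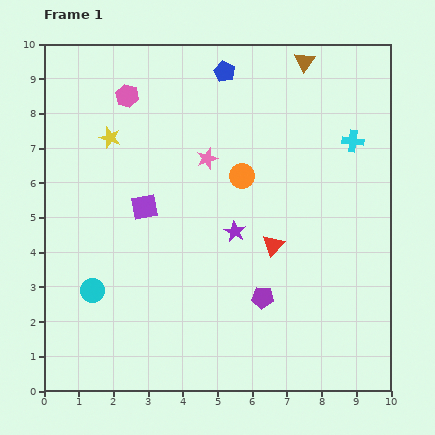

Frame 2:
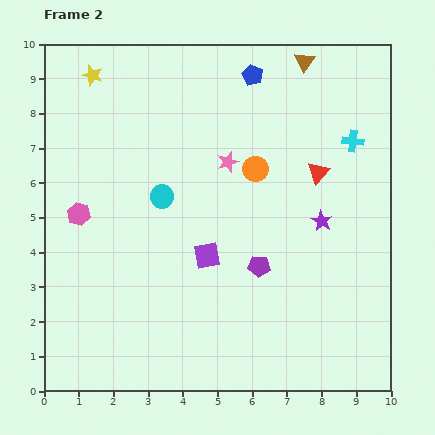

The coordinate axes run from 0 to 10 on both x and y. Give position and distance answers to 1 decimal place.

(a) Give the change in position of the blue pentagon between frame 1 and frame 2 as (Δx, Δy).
(0.8, -0.1)

The blue pentagon was at (5.2, 9.2) in frame 1 and (6.0, 9.1) in frame 2.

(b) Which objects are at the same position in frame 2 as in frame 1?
the brown triangle, the cyan cross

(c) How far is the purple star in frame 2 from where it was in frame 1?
2.5

The purple star moved from (5.5, 4.6) to (8.0, 4.9), a distance of √(2.5² + 0.3²) ≈ 2.5.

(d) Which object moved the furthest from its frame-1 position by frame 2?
the pink hexagon

(moved 3.7; next 3.4)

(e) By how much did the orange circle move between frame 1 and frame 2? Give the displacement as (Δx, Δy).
(0.4, 0.2)

The orange circle was at (5.7, 6.2) in frame 1 and (6.1, 6.4) in frame 2.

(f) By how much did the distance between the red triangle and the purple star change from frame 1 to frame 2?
+0.2

Distance in frame 1: 1.2. Distance in frame 2: 1.4.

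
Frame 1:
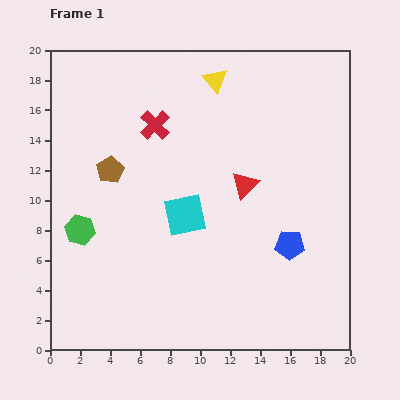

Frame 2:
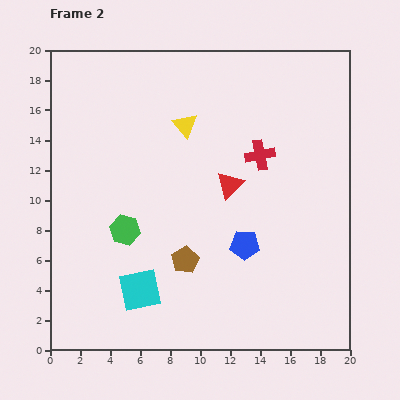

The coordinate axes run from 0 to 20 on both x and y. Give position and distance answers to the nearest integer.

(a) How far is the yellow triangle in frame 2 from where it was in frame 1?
4

The yellow triangle moved from (11, 18) to (9, 15), a distance of √(2² + 3²) ≈ 4.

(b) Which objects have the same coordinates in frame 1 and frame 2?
none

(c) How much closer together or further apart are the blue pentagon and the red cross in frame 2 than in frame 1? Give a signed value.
-6

Distance in frame 1: 12. Distance in frame 2: 6.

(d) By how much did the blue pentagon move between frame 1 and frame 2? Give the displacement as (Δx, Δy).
(-3, 0)

The blue pentagon was at (16, 7) in frame 1 and (13, 7) in frame 2.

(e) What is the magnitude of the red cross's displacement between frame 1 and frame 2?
7

The red cross moved from (7, 15) to (14, 13), a distance of √(7² + 2²) ≈ 7.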